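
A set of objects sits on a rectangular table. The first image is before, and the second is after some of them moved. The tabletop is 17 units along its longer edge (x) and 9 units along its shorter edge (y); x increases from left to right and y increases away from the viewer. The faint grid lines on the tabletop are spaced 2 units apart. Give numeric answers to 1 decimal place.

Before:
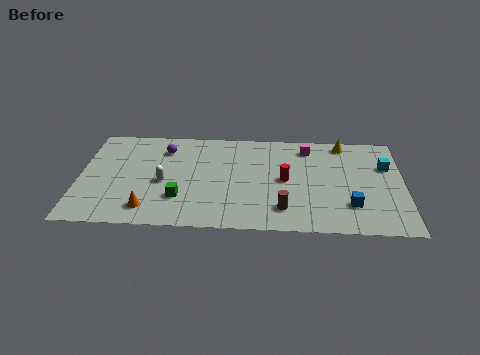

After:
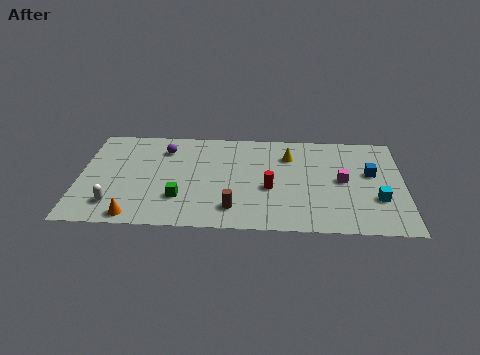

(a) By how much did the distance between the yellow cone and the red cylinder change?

-1.5

Before: roughly 4.7 units apart; after: 3.2. That's 1.5 units closer together.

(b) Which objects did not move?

the green cube and the purple sphere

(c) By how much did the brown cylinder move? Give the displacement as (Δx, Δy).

(-2.6, -0.1)

From the two frames, the brown cylinder sits at roughly (10.7, 1.9) before and (8.1, 1.8) after.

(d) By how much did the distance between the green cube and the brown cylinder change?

-2.5

They were about 5.4 units apart before and 2.9 after — 2.5 units closer together.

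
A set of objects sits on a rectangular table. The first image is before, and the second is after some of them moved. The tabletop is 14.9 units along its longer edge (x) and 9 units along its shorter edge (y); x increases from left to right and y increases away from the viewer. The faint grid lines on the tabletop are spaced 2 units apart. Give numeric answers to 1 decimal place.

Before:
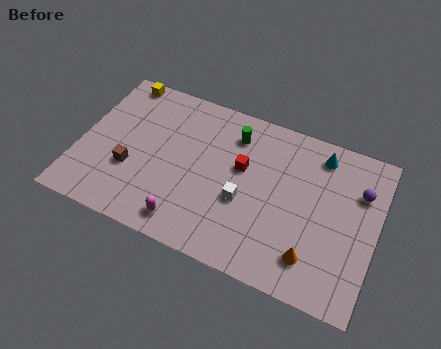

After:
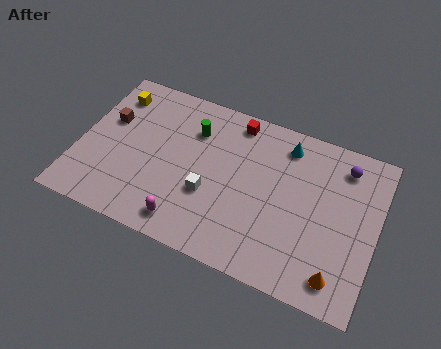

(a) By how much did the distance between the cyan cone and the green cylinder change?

+0.4

Before: roughly 4.3 units apart; after: 4.7. That's 0.4 units further apart.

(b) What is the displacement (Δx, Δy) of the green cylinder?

(-2.0, -0.5)

The green cylinder started near (7.5, 7.1) and ended near (5.5, 6.6).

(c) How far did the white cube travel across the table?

1.7

The white cube was near (8.4, 3.6) before and (6.7, 3.3) after, so it travelled √(1.7² + 0.3²) ≈ 1.7 units.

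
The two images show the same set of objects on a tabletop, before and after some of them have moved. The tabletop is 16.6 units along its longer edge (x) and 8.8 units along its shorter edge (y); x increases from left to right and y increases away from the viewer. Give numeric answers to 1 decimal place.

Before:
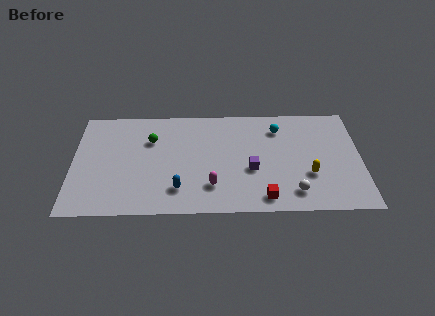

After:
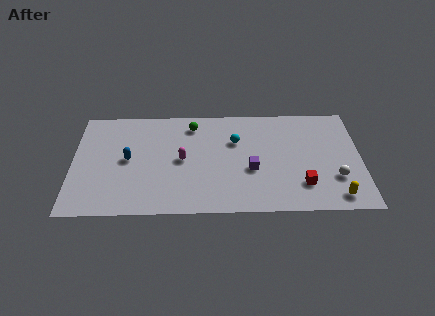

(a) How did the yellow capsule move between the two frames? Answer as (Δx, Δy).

(1.5, -1.8)

From the two frames, the yellow capsule sits at roughly (13.6, 3.0) before and (15.1, 1.2) after.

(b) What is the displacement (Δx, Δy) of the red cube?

(2.2, 1.0)

The red cube was at about (11.0, 1.2) and moved to about (13.2, 2.2).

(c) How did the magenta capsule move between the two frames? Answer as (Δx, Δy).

(-1.7, 2.2)

The magenta capsule started near (8.0, 2.2) and ended near (6.3, 4.4).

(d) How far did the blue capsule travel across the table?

3.8

The blue capsule moved from about (6.1, 2.0) to (3.2, 4.5), a distance of √(2.9² + 2.5²) ≈ 3.8.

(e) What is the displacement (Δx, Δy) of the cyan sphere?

(-2.5, -1.0)

The cyan sphere started near (11.9, 6.9) and ended near (9.4, 5.9).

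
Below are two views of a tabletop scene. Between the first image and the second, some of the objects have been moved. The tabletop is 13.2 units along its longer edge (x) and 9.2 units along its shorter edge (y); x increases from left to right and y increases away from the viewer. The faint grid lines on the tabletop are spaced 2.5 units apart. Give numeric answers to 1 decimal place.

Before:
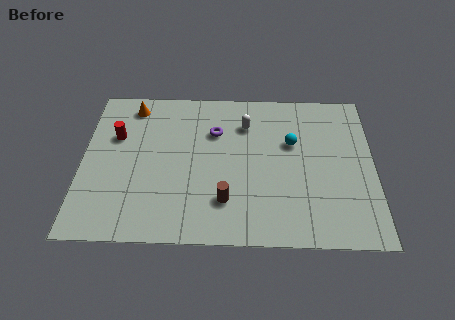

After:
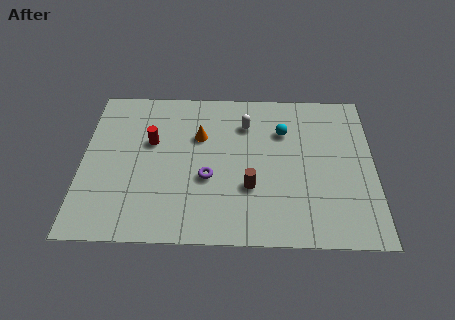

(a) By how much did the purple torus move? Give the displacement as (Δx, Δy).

(-0.3, -2.8)

The purple torus started near (6.0, 6.4) and ended near (5.7, 3.6).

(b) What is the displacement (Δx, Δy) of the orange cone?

(3.1, -1.8)

From the two frames, the orange cone sits at roughly (2.2, 7.9) before and (5.3, 6.1) after.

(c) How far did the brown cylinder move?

1.4

The brown cylinder moved from about (6.5, 2.3) to (7.6, 3.1), a distance of √(1.1² + 0.8²) ≈ 1.4.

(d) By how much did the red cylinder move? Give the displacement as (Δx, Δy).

(1.6, -0.3)

From the two frames, the red cylinder sits at roughly (1.5, 6.0) before and (3.1, 5.7) after.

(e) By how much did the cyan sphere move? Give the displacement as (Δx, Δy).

(-0.4, 0.7)

The cyan sphere started near (9.5, 5.8) and ended near (9.1, 6.5).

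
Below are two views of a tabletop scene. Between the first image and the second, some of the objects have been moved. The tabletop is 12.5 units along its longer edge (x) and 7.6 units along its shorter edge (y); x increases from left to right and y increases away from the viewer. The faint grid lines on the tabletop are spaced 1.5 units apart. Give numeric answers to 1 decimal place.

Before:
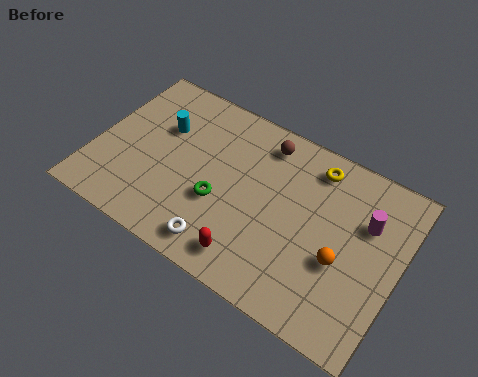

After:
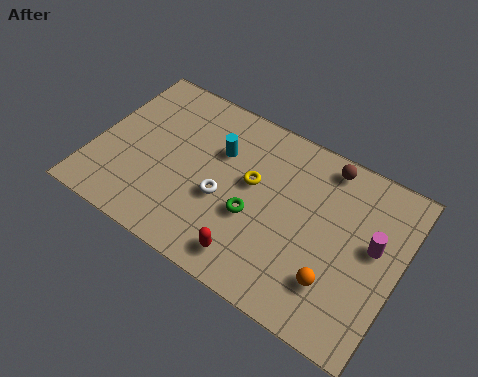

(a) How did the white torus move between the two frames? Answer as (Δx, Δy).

(-0.3, 2.0)

The white torus started near (5.7, 1.1) and ended near (5.4, 3.1).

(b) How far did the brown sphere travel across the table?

2.5

The brown sphere moved from about (6.6, 6.4) to (9.1, 6.7), a distance of √(2.5² + 0.3²) ≈ 2.5.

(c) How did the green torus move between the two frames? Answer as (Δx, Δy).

(1.4, 0.1)

The green torus was at about (5.3, 2.9) and moved to about (6.7, 3.0).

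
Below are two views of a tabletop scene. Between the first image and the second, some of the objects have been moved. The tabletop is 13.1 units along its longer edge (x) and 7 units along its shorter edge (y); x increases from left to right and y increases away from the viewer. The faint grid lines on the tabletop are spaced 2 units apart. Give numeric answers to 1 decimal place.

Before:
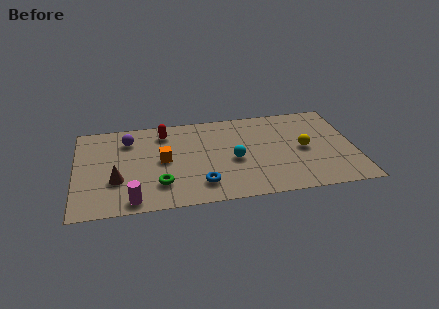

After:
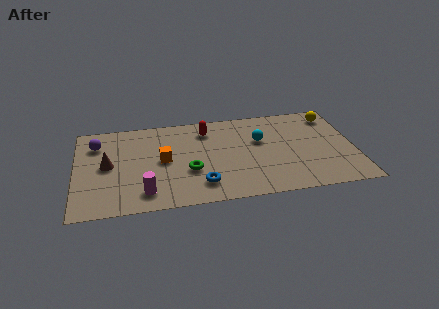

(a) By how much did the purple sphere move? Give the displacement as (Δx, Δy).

(-1.5, -0.1)

From the two frames, the purple sphere sits at roughly (2.5, 5.4) before and (1.0, 5.3) after.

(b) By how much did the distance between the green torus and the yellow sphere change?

+0.6

Before: roughly 7.0 units apart; after: 7.6. That's 0.6 units further apart.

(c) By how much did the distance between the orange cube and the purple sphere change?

+1.1

The distance was about 2.4 in the first image and 3.5 in the second, so they moved 1.1 units further apart.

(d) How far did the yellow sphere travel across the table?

2.8

The yellow sphere was near (10.7, 3.4) before and (12.2, 5.8) after, so it travelled √(1.5² + 2.4²) ≈ 2.8 units.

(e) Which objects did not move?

the blue torus and the orange cube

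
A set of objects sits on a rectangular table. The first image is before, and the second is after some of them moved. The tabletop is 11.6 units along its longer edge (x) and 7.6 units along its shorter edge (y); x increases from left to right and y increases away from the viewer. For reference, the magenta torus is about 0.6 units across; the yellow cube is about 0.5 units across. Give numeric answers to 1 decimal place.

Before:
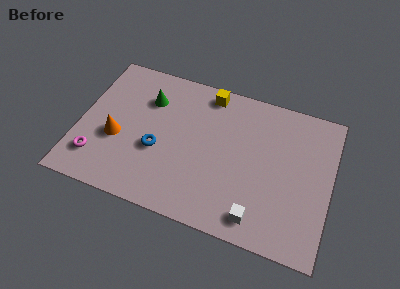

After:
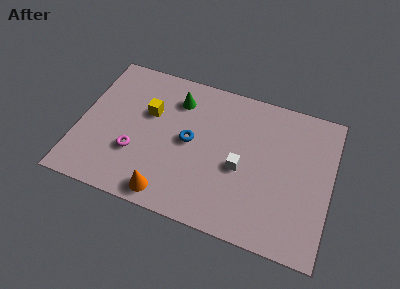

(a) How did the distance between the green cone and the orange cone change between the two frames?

+2.2

The distance was about 2.8 in the first image and 5.0 in the second, so they moved 2.2 units further apart.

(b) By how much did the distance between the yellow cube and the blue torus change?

-2.0

They were about 4.2 units apart before and 2.2 after — 2.0 units closer together.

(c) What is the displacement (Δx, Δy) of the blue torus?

(1.4, 0.9)

The blue torus was at about (3.7, 3.0) and moved to about (5.1, 3.9).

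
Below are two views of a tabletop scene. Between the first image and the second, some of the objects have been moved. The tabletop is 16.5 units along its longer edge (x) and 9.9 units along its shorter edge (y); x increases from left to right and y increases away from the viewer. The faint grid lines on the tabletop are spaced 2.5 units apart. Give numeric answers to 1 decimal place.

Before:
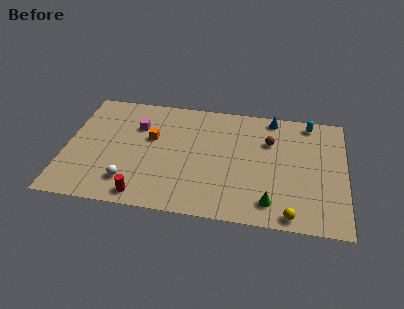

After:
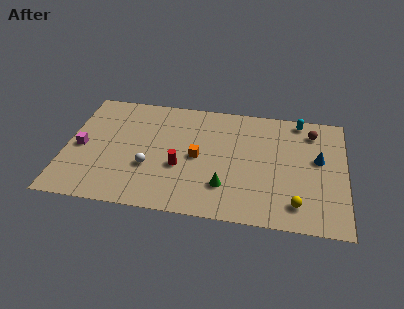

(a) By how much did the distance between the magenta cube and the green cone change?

-0.8

Before: roughly 9.6 units apart; after: 8.8. That's 0.8 units closer together.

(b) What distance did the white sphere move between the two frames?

1.8

The white sphere moved from about (3.9, 2.1) to (5.0, 3.5), a distance of √(1.1² + 1.4²) ≈ 1.8.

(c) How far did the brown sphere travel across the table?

2.8

From (12.0, 6.8) to (14.5, 8.0), the brown sphere covered √(2.5² + 1.2²) ≈ 2.8 units.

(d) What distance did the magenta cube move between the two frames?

3.9

The magenta cube moved from about (4.1, 6.9) to (0.9, 4.6), a distance of √(3.2² + 2.3²) ≈ 3.9.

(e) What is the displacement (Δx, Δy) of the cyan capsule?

(-0.6, 0.1)

The cyan capsule was at about (14.3, 8.8) and moved to about (13.7, 8.9).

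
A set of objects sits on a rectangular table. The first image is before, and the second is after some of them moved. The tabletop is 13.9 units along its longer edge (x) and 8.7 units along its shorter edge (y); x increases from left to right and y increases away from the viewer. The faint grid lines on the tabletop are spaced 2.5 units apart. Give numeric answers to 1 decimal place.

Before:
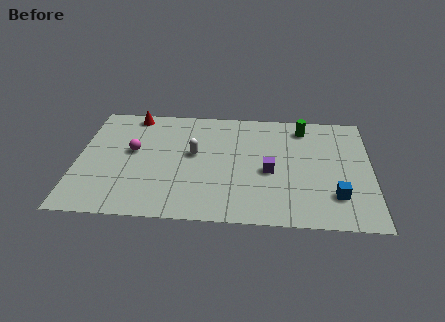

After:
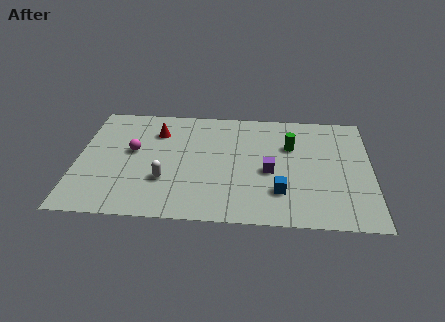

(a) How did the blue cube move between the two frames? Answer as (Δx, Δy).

(-2.6, 0.1)

The blue cube started near (12.2, 2.2) and ended near (9.6, 2.3).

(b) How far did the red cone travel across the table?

1.8

From (2.5, 7.8) to (3.7, 6.5), the red cone covered √(1.2² + 1.3²) ≈ 1.8 units.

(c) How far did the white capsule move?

2.5

From (5.5, 4.9) to (4.2, 2.8), the white capsule covered √(1.3² + 2.1²) ≈ 2.5 units.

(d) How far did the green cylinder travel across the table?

1.6

The green cylinder was near (10.7, 7.3) before and (10.1, 5.8) after, so it travelled √(0.6² + 1.5²) ≈ 1.6 units.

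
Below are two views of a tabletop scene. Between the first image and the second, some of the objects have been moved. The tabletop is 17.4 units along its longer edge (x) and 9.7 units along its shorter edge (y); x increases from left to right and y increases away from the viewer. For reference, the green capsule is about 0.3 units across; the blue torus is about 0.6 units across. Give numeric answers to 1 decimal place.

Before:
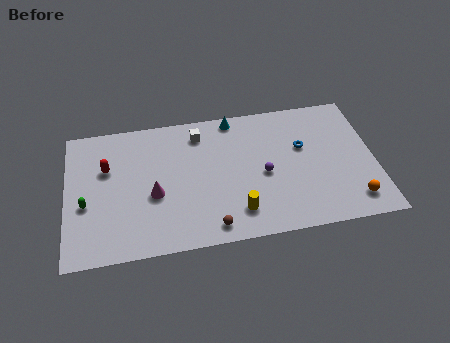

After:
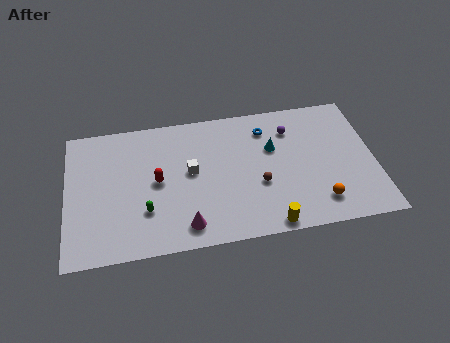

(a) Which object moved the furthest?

the brown sphere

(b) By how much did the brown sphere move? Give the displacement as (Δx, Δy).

(2.8, 2.5)

The brown sphere started near (8.0, 1.2) and ended near (10.8, 3.7).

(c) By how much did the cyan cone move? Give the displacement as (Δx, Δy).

(2.1, -2.6)

The cyan cone was at about (9.6, 8.8) and moved to about (11.7, 6.2).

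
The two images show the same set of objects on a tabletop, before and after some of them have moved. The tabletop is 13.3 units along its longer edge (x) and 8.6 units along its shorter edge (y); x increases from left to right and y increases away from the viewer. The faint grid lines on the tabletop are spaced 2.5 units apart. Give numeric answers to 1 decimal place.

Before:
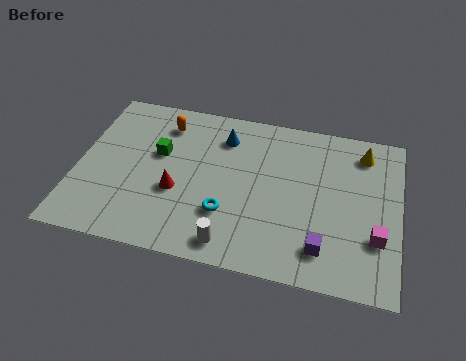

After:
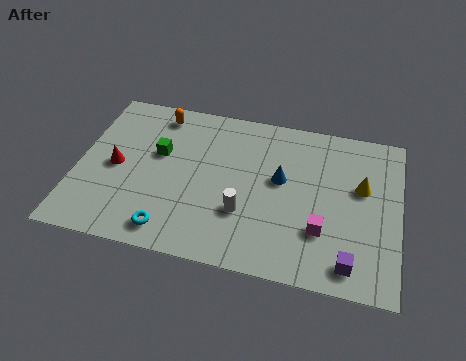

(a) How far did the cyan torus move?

2.6

The cyan torus was near (6.3, 2.6) before and (4.1, 1.2) after, so it travelled √(2.2² + 1.4²) ≈ 2.6 units.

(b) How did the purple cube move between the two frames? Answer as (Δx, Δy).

(1.1, -0.5)

The purple cube started near (10.3, 1.7) and ended near (11.4, 1.2).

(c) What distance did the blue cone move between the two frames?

3.1

The blue cone moved from about (5.9, 6.7) to (8.4, 4.9), a distance of √(2.5² + 1.8²) ≈ 3.1.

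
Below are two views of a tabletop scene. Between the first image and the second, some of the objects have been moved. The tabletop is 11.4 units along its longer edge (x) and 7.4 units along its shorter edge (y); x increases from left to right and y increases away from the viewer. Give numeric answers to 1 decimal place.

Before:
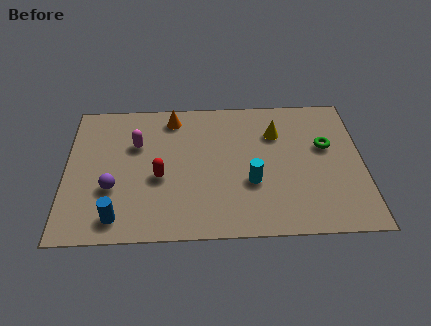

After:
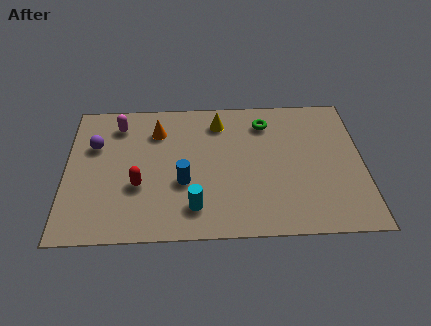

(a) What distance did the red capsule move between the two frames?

0.9

From (3.6, 3.1) to (2.8, 2.7), the red capsule covered √(0.8² + 0.4²) ≈ 0.9 units.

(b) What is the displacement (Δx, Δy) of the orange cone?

(-0.6, -0.7)

The orange cone started near (4.1, 6.3) and ended near (3.5, 5.6).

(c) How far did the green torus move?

2.7

The green torus was near (10.0, 4.5) before and (7.7, 5.9) after, so it travelled √(2.3² + 1.4²) ≈ 2.7 units.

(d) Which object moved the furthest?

the blue cylinder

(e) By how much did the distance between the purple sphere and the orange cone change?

-1.9

The distance was about 4.4 in the first image and 2.5 in the second, so they moved 1.9 units closer together.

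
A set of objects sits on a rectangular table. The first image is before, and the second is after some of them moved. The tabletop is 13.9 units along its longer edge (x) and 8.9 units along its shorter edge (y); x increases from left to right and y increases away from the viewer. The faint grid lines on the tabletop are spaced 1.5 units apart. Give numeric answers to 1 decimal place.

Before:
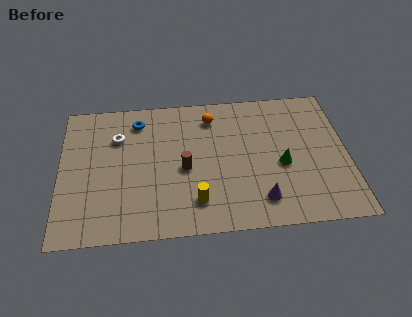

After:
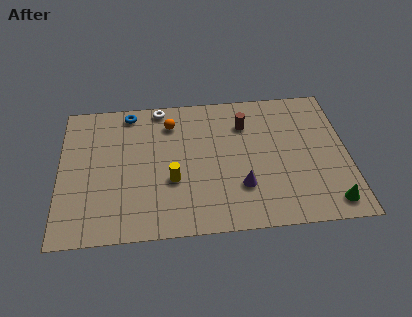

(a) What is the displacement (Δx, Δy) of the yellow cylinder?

(-1.1, 1.4)

The yellow cylinder started near (6.5, 1.9) and ended near (5.4, 3.3).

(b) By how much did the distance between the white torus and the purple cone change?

-1.5

They were about 8.2 units apart before and 6.7 after — 1.5 units closer together.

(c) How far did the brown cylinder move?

4.0

The brown cylinder moved from about (6.0, 4.0) to (9.0, 6.6), a distance of √(3.0² + 2.6²) ≈ 4.0.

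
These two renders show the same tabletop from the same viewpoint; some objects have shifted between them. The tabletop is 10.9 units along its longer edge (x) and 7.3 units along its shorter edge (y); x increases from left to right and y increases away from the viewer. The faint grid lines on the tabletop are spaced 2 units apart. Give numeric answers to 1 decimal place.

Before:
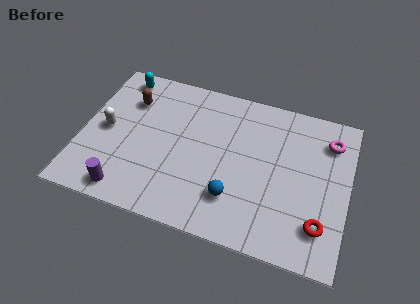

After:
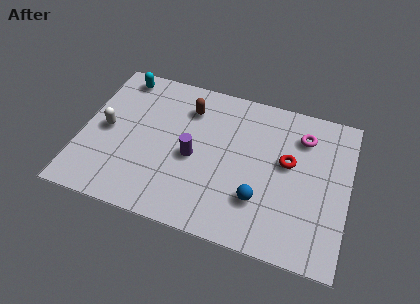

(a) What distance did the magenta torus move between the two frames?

1.1

The magenta torus moved from about (10.0, 5.7) to (8.9, 5.6), a distance of √(1.1² + 0.1²) ≈ 1.1.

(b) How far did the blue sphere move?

1.0

From (6.4, 1.9) to (7.4, 2.1), the blue sphere covered √(1.0² + 0.2²) ≈ 1.0 units.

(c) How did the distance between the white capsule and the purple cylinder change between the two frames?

+0.7

They were about 2.9 units apart before and 3.6 after — 0.7 units further apart.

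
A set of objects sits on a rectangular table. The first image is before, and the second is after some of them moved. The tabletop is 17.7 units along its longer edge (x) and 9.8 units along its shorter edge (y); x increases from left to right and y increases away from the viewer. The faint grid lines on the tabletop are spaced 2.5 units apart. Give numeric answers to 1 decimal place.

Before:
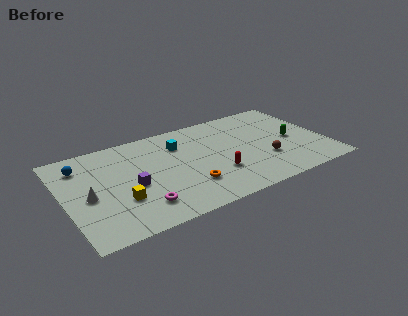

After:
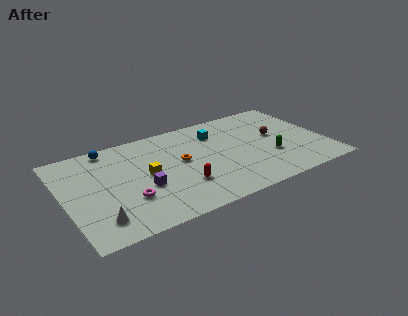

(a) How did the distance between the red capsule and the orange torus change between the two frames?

+0.5

Before: roughly 2.0 units apart; after: 2.5. That's 0.5 units further apart.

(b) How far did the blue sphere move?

2.3

The blue sphere moved from about (1.4, 7.7) to (3.4, 8.8), a distance of √(2.0² + 1.1²) ≈ 2.3.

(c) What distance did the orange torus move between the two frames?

2.7

From (8.0, 2.7) to (7.9, 5.4), the orange torus covered √(0.1² + 2.7²) ≈ 2.7 units.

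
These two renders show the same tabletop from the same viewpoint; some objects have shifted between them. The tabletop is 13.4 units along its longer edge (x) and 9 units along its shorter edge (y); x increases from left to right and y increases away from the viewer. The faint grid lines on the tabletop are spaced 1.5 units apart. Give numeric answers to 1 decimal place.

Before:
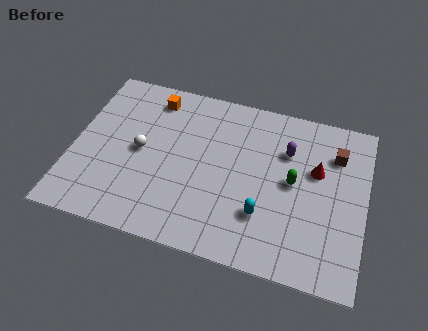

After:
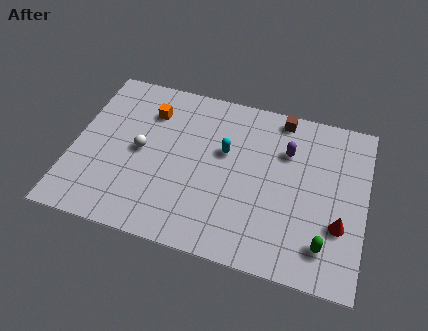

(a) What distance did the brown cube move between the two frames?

3.0

The brown cube moved from about (11.9, 6.7) to (9.3, 8.1), a distance of √(2.6² + 1.4²) ≈ 3.0.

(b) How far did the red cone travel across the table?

2.9

From (11.1, 5.6) to (12.3, 3.0), the red cone covered √(1.2² + 2.6²) ≈ 2.9 units.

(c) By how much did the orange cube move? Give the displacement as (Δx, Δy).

(-0.1, -0.8)

The orange cube was at about (3.4, 7.6) and moved to about (3.3, 6.8).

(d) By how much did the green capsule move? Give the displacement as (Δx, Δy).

(1.6, -2.9)

The green capsule was at about (10.1, 4.7) and moved to about (11.7, 1.8).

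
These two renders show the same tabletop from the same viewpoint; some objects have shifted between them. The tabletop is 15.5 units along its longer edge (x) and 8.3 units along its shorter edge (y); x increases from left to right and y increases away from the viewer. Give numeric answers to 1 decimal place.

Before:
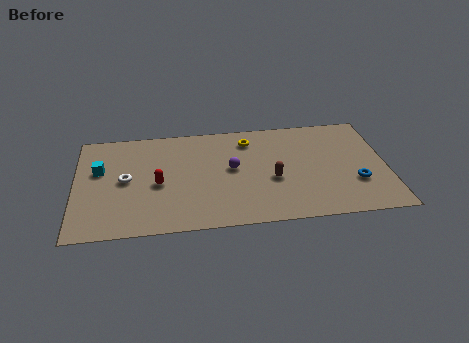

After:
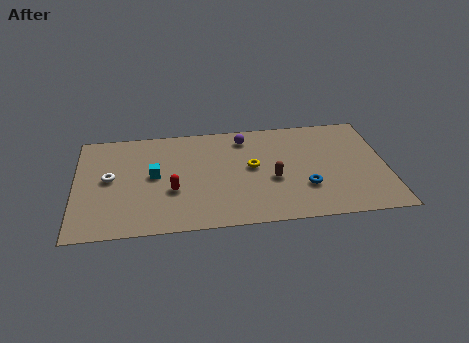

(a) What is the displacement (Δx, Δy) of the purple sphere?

(0.7, 2.4)

The purple sphere started near (7.8, 4.5) and ended near (8.5, 6.9).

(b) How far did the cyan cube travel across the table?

2.8

The cyan cube was near (1.2, 5.1) before and (3.9, 4.4) after, so it travelled √(2.7² + 0.7²) ≈ 2.8 units.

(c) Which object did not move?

the brown capsule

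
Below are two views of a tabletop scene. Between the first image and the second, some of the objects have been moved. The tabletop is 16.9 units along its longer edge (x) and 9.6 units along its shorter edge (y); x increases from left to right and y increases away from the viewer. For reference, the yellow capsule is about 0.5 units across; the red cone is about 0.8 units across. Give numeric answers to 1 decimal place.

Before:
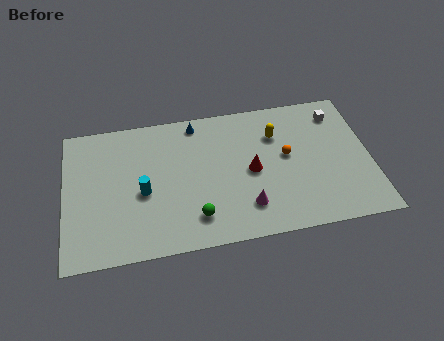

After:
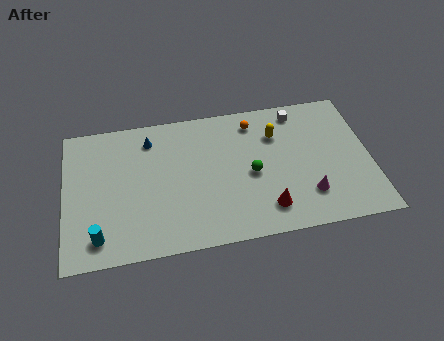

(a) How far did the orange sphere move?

3.2

From (12.3, 5.3) to (10.6, 8.0), the orange sphere covered √(1.7² + 2.7²) ≈ 3.2 units.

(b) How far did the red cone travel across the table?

2.8

The red cone was near (10.3, 4.6) before and (11.0, 1.9) after, so it travelled √(0.7² + 2.7²) ≈ 2.8 units.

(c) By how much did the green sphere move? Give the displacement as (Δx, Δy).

(3.2, 2.4)

The green sphere was at about (7.1, 2.0) and moved to about (10.3, 4.4).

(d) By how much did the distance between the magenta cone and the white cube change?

-1.9

Before: roughly 7.8 units apart; after: 5.9. That's 1.9 units closer together.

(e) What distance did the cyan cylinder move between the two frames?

3.6

The cyan cylinder moved from about (4.3, 4.2) to (1.8, 1.6), a distance of √(2.5² + 2.6²) ≈ 3.6.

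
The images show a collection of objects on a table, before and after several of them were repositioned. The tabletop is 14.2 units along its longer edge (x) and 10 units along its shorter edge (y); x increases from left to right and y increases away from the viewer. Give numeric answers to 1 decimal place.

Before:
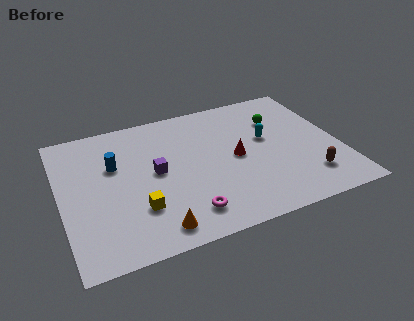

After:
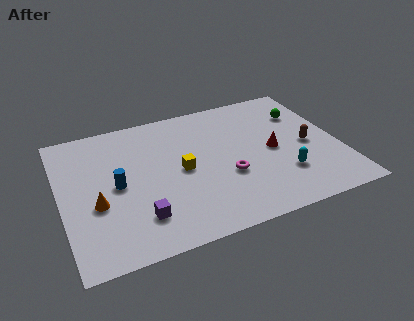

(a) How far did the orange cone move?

3.7

The orange cone moved from about (4.4, 1.3) to (1.7, 3.9), a distance of √(2.7² + 2.6²) ≈ 3.7.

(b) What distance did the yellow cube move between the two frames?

3.1

The yellow cube moved from about (3.7, 2.9) to (6.1, 4.9), a distance of √(2.4² + 2.0²) ≈ 3.1.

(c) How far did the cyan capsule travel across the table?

3.0

The cyan capsule moved from about (10.6, 5.8) to (11.1, 2.8), a distance of √(0.5² + 3.0²) ≈ 3.0.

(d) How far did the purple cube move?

3.1

From (4.8, 5.2) to (3.7, 2.3), the purple cube covered √(1.1² + 2.9²) ≈ 3.1 units.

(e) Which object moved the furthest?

the orange cone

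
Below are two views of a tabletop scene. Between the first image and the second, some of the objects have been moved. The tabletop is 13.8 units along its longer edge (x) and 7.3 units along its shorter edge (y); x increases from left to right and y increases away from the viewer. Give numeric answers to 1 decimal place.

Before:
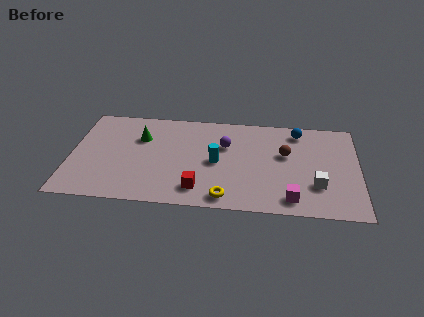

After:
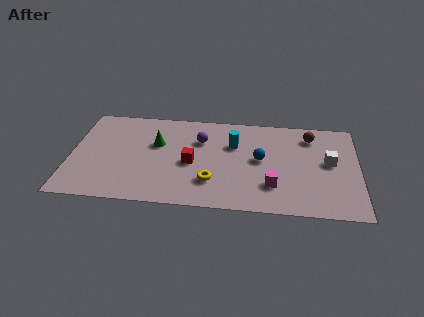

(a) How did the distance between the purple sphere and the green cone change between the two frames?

-1.9

The distance was about 4.1 in the first image and 2.2 in the second, so they moved 1.9 units closer together.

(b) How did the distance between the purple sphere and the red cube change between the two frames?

-1.8

They were about 3.6 units apart before and 1.8 after — 1.8 units closer together.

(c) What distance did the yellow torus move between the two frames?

1.3

From (7.5, 0.9) to (6.8, 2.0), the yellow torus covered √(0.7² + 1.1²) ≈ 1.3 units.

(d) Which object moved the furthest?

the blue sphere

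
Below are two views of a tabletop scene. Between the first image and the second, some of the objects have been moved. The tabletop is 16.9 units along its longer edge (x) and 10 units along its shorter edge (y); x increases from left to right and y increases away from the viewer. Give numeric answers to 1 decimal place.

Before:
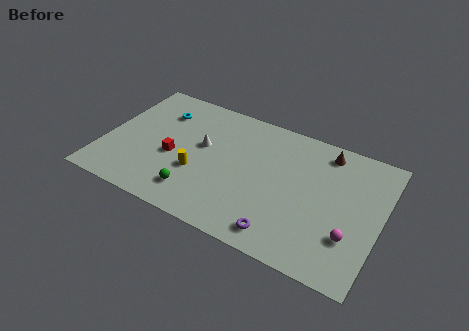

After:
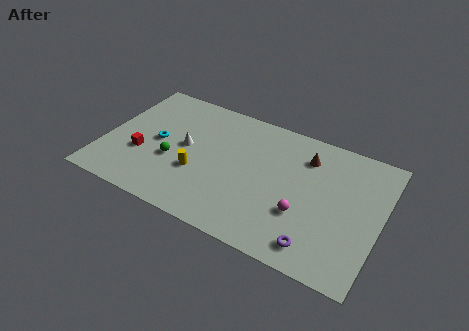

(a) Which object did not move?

the yellow cylinder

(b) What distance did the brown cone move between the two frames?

1.4

The brown cone moved from about (13.2, 8.6) to (12.1, 7.7), a distance of √(1.1² + 0.9²) ≈ 1.4.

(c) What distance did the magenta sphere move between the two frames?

2.9

The magenta sphere was near (15.3, 3.0) before and (12.4, 3.4) after, so it travelled √(2.9² + 0.4²) ≈ 2.9 units.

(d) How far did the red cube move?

2.0

The red cube moved from about (4.3, 4.2) to (2.4, 3.6), a distance of √(1.9² + 0.6²) ≈ 2.0.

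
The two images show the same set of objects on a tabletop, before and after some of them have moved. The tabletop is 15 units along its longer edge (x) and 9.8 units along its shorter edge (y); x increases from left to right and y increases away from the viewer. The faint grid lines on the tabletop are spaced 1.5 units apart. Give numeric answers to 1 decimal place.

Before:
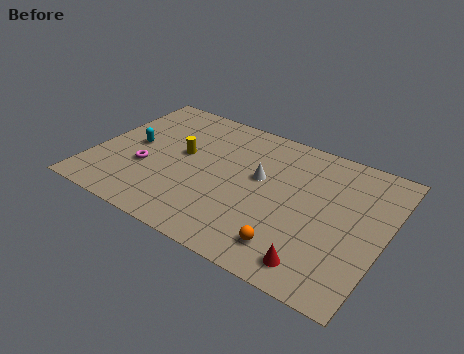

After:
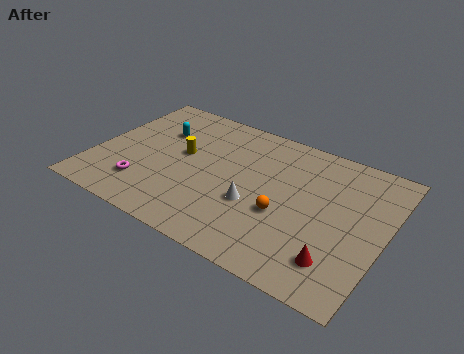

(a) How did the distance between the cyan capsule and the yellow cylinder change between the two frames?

-0.6

Before: roughly 2.5 units apart; after: 1.9. That's 0.6 units closer together.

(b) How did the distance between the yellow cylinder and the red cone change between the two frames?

+0.5

They were about 8.7 units apart before and 9.2 after — 0.5 units further apart.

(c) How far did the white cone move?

2.0

The white cone moved from about (8.5, 5.7) to (8.5, 3.7), a distance of √(0.0² + 2.0²) ≈ 2.0.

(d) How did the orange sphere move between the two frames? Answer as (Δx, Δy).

(-0.7, 2.0)

From the two frames, the orange sphere sits at roughly (10.7, 1.8) before and (10.0, 3.8) after.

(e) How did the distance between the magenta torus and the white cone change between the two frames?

-0.3

They were about 6.1 units apart before and 5.8 after — 0.3 units closer together.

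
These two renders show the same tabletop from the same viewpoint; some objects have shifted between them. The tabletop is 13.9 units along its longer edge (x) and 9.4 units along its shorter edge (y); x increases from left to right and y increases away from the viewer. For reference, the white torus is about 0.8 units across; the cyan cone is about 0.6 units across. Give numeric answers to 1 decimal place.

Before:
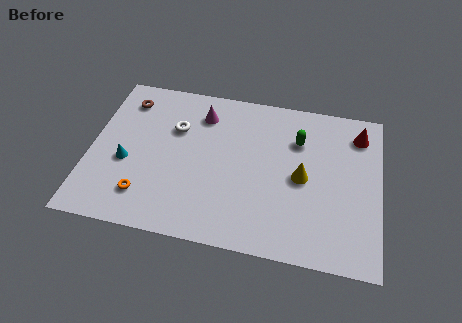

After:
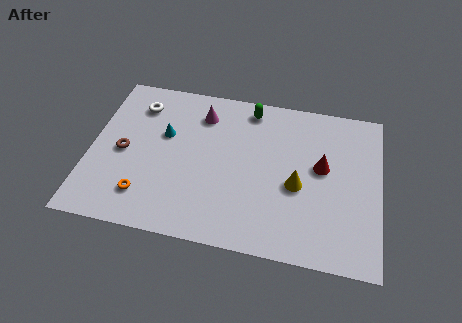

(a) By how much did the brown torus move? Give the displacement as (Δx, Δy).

(0.1, -3.2)

From the two frames, the brown torus sits at roughly (1.5, 7.6) before and (1.6, 4.4) after.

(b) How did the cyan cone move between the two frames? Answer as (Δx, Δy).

(1.7, 2.0)

From the two frames, the cyan cone sits at roughly (1.8, 3.8) before and (3.5, 5.8) after.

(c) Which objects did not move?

the orange torus and the magenta cone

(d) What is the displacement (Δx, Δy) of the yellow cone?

(-0.2, -0.5)

The yellow cone was at about (10.2, 4.5) and moved to about (10.0, 4.0).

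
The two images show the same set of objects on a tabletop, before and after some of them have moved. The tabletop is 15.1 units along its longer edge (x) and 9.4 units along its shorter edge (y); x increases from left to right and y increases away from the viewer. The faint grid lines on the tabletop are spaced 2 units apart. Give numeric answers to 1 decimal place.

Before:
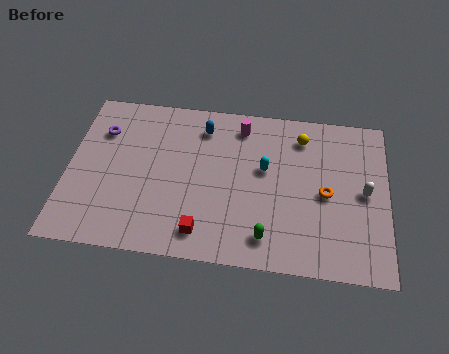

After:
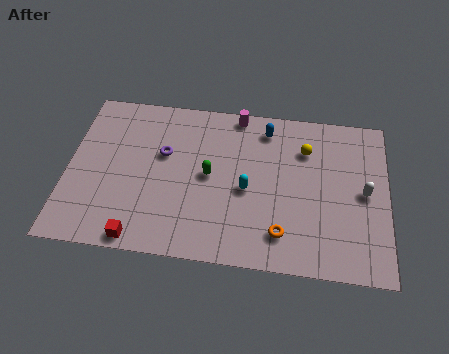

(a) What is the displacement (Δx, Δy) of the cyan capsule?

(-0.8, -1.3)

The cyan capsule was at about (9.3, 5.5) and moved to about (8.5, 4.2).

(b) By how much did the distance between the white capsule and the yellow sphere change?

-0.6

They were about 4.2 units apart before and 3.6 after — 0.6 units closer together.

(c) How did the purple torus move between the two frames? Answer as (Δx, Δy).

(3.0, -1.0)

From the two frames, the purple torus sits at roughly (1.5, 6.8) before and (4.5, 5.8) after.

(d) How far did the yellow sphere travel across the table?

0.7

The yellow sphere was near (11.0, 7.6) before and (11.2, 6.9) after, so it travelled √(0.2² + 0.7²) ≈ 0.7 units.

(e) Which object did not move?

the white capsule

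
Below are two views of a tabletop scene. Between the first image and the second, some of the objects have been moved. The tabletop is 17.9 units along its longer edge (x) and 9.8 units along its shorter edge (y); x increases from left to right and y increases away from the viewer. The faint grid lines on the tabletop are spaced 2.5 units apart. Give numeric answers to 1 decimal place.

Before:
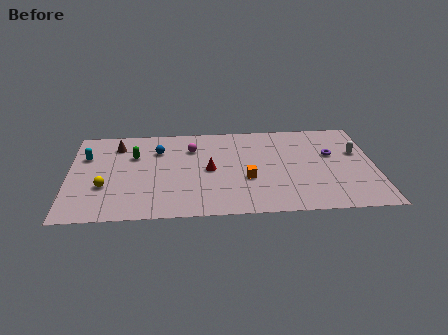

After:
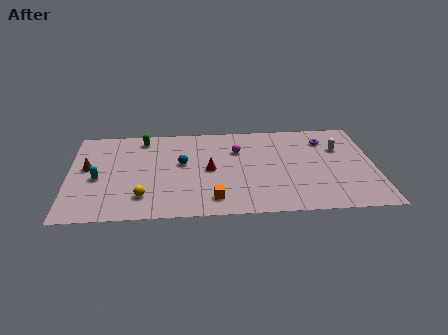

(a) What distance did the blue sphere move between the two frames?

2.1

The blue sphere was near (5.2, 7.1) before and (6.6, 5.6) after, so it travelled √(1.4² + 1.5²) ≈ 2.1 units.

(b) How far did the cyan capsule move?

2.5

The cyan capsule was near (1.0, 6.7) before and (1.7, 4.3) after, so it travelled √(0.7² + 2.4²) ≈ 2.5 units.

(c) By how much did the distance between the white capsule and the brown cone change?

+0.6

The distance was about 14.2 in the first image and 14.8 in the second, so they moved 0.6 units further apart.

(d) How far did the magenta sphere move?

2.7

The magenta sphere moved from about (7.2, 7.2) to (9.9, 6.8), a distance of √(2.7² + 0.4²) ≈ 2.7.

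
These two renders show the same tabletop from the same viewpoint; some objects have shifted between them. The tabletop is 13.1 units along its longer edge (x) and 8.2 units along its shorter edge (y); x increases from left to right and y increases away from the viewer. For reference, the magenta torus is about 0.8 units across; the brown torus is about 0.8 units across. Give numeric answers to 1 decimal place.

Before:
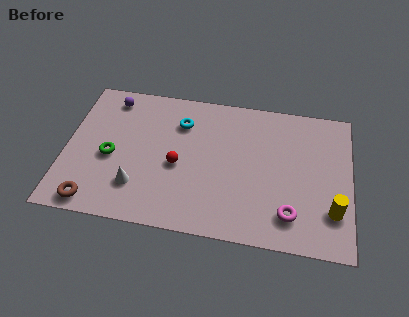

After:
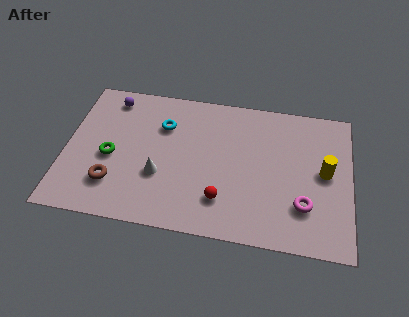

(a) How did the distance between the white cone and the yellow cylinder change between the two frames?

-1.3

The distance was about 8.9 in the first image and 7.6 in the second, so they moved 1.3 units closer together.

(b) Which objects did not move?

the purple sphere and the green torus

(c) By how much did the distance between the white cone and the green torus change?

+0.4

They were about 2.0 units apart before and 2.4 after — 0.4 units further apart.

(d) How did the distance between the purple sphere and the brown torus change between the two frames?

-1.2

The distance was about 6.1 in the first image and 4.9 in the second, so they moved 1.2 units closer together.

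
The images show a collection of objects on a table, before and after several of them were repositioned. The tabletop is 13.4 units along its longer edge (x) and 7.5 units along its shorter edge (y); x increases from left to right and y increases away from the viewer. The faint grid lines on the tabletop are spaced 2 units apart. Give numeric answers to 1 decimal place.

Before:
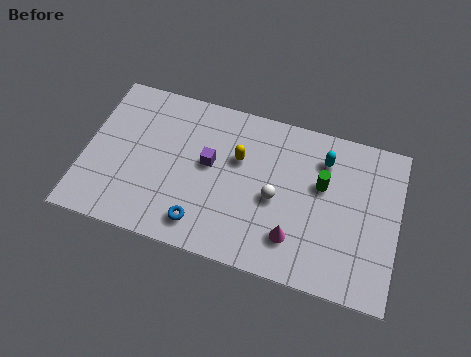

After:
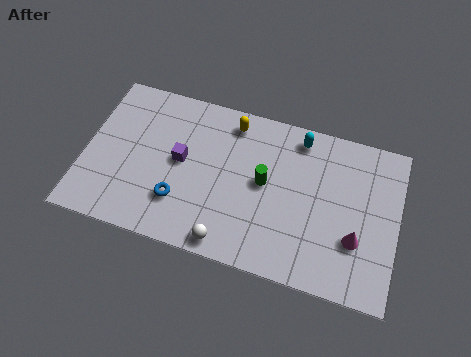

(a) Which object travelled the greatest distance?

the white sphere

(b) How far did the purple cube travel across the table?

1.2

The purple cube was near (5.3, 4.2) before and (4.1, 4.0) after, so it travelled √(1.2² + 0.2²) ≈ 1.2 units.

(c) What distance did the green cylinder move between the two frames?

2.5

The green cylinder was near (10.1, 4.6) before and (7.7, 4.0) after, so it travelled √(2.4² + 0.6²) ≈ 2.5 units.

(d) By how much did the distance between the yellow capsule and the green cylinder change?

-0.7

They were about 3.6 units apart before and 2.9 after — 0.7 units closer together.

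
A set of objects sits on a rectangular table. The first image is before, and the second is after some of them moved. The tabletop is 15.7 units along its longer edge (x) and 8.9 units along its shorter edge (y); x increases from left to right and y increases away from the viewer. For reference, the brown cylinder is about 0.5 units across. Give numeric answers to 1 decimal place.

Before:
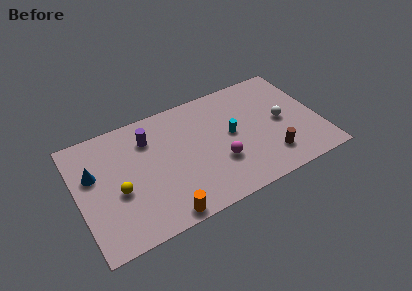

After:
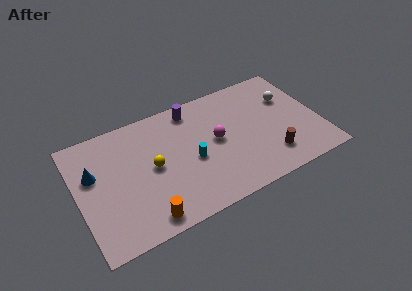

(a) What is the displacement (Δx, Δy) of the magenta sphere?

(0.0, 1.7)

From the two frames, the magenta sphere sits at roughly (9.0, 3.0) before and (9.0, 4.7) after.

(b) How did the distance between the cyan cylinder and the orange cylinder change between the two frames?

-1.9

They were about 6.3 units apart before and 4.4 after — 1.9 units closer together.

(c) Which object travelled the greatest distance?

the purple cylinder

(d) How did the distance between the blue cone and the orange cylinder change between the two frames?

-0.9

The distance was about 6.2 in the first image and 5.3 in the second, so they moved 0.9 units closer together.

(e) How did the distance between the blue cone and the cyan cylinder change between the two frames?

-2.5

They were about 8.9 units apart before and 6.4 after — 2.5 units closer together.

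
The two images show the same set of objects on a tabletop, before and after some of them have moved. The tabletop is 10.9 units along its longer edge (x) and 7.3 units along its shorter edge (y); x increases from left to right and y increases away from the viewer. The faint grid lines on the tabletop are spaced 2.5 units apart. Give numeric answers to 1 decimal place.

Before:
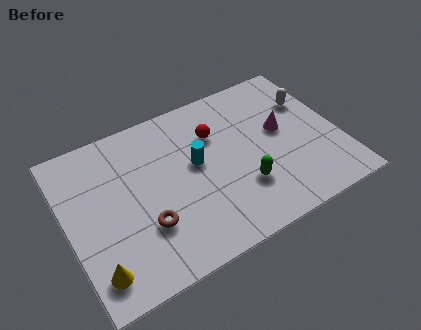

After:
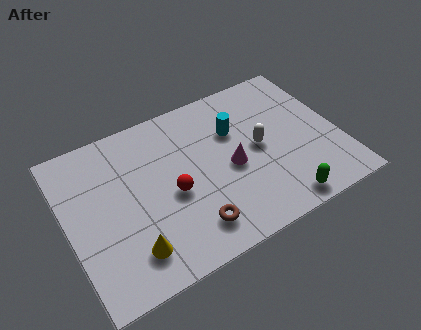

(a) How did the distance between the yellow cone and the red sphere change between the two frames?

-4.0

The distance was about 6.5 in the first image and 2.5 in the second, so they moved 4.0 units closer together.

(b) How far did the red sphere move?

2.8

From (6.1, 5.1) to (4.1, 3.2), the red sphere covered √(2.0² + 1.9²) ≈ 2.8 units.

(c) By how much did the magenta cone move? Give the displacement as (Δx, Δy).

(-2.2, -0.8)

The magenta cone was at about (8.7, 4.1) and moved to about (6.5, 3.3).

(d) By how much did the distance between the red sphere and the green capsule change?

+1.7

Before: roughly 3.0 units apart; after: 4.7. That's 1.7 units further apart.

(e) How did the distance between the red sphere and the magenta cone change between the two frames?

-0.4

They were about 2.8 units apart before and 2.4 after — 0.4 units closer together.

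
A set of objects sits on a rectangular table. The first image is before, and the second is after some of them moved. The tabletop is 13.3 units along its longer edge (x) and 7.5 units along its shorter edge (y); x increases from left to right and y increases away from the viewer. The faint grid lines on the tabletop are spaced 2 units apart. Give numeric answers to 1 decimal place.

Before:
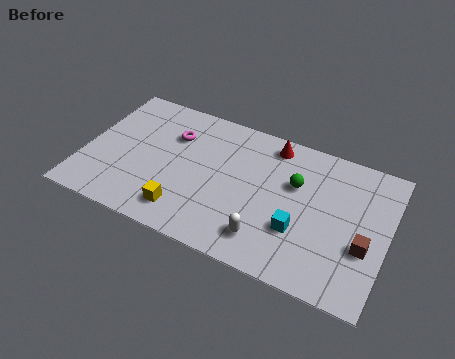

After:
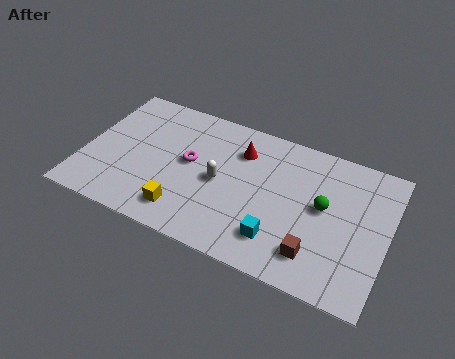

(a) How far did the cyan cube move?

1.1

The cyan cube moved from about (9.6, 2.5) to (8.8, 1.7), a distance of √(0.8² + 0.8²) ≈ 1.1.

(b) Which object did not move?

the yellow cube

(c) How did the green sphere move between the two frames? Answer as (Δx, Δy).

(1.3, -0.7)

The green sphere was at about (9.2, 4.8) and moved to about (10.5, 4.1).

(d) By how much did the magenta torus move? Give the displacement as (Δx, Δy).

(0.9, -1.2)

The magenta torus started near (3.7, 5.3) and ended near (4.6, 4.1).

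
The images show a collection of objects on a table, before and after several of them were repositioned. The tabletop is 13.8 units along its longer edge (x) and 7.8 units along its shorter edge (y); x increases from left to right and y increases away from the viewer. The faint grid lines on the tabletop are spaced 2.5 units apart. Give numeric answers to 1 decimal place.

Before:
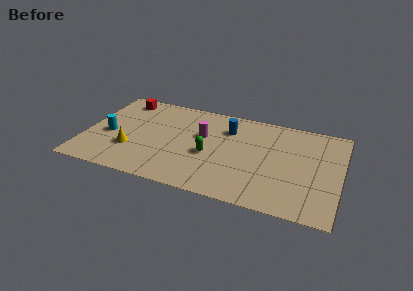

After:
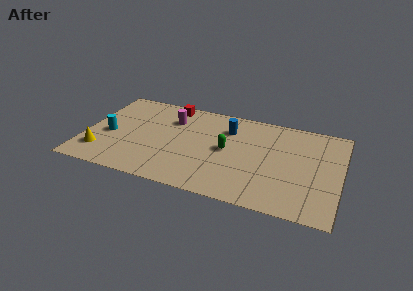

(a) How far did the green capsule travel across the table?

1.1

From (6.8, 3.3) to (7.7, 4.0), the green capsule covered √(0.9² + 0.7²) ≈ 1.1 units.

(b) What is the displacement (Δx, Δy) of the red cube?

(2.6, 0.2)

The red cube was at about (1.7, 6.7) and moved to about (4.3, 6.9).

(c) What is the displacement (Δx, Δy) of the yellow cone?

(-1.6, -0.7)

The yellow cone was at about (2.6, 2.5) and moved to about (1.0, 1.8).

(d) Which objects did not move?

the blue cylinder and the cyan cylinder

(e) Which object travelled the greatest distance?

the red cube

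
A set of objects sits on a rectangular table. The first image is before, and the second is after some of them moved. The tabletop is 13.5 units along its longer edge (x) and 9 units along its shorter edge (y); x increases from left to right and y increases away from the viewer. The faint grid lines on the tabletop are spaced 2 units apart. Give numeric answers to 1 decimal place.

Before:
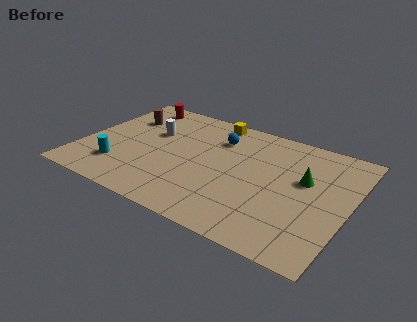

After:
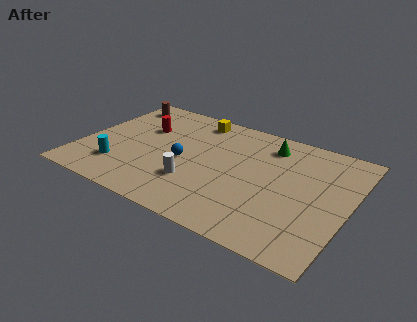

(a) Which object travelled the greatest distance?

the white cylinder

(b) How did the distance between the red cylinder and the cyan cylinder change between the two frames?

-1.9

They were about 5.6 units apart before and 3.7 after — 1.9 units closer together.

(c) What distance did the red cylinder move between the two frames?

2.1

The red cylinder was near (2.0, 7.8) before and (2.8, 5.9) after, so it travelled √(0.8² + 1.9²) ≈ 2.1 units.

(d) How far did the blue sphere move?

3.0

The blue sphere moved from about (6.6, 6.7) to (5.2, 4.1), a distance of √(1.4² + 2.6²) ≈ 3.0.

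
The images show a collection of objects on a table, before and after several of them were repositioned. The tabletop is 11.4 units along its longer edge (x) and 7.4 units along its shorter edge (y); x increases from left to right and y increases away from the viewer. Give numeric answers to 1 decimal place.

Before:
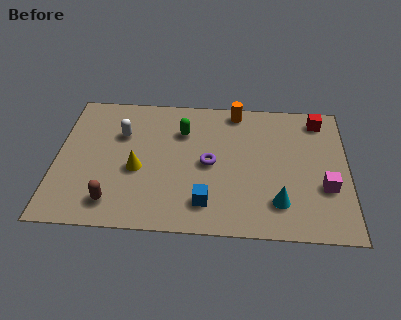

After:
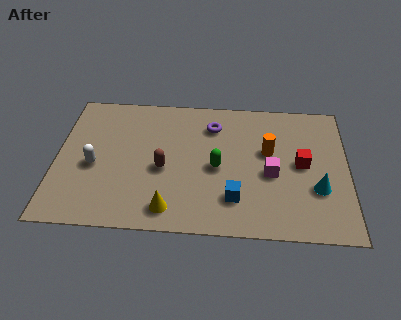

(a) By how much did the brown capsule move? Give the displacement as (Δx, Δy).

(1.9, 1.9)

The brown capsule started near (2.3, 1.3) and ended near (4.2, 3.2).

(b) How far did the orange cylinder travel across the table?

2.6

The orange cylinder moved from about (7.0, 6.6) to (8.3, 4.4), a distance of √(1.3² + 2.2²) ≈ 2.6.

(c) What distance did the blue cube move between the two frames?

1.1

The blue cube was near (5.9, 1.5) before and (7.0, 1.8) after, so it travelled √(1.1² + 0.3²) ≈ 1.1 units.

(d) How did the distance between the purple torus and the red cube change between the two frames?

-1.1

They were about 5.1 units apart before and 4.0 after — 1.1 units closer together.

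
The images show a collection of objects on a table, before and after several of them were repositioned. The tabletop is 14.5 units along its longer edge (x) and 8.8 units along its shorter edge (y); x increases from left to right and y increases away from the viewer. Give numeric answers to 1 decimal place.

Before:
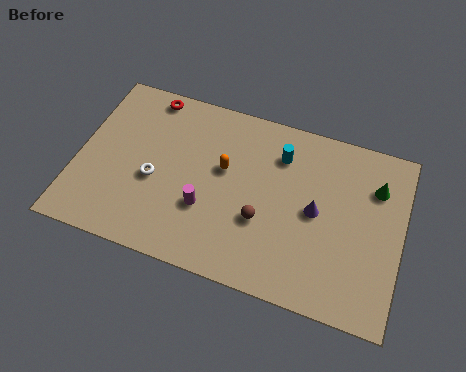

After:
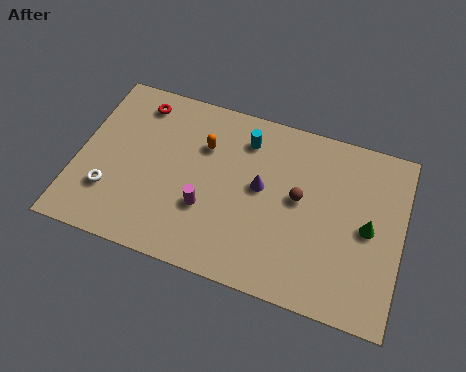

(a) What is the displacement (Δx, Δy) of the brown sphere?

(1.5, 1.6)

The brown sphere was at about (8.4, 3.2) and moved to about (9.9, 4.8).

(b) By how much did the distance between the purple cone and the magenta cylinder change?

-2.1

Before: roughly 5.0 units apart; after: 2.9. That's 2.1 units closer together.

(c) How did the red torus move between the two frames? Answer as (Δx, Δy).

(-0.4, -0.5)

The red torus was at about (2.8, 7.9) and moved to about (2.4, 7.4).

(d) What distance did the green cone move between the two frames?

2.1

From (13.2, 6.4) to (13.0, 4.3), the green cone covered √(0.2² + 2.1²) ≈ 2.1 units.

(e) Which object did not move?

the magenta cylinder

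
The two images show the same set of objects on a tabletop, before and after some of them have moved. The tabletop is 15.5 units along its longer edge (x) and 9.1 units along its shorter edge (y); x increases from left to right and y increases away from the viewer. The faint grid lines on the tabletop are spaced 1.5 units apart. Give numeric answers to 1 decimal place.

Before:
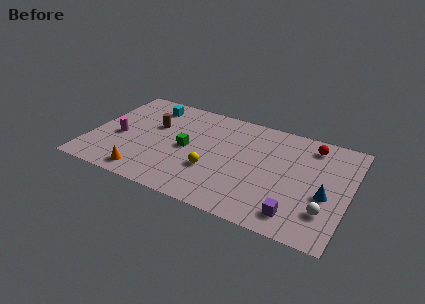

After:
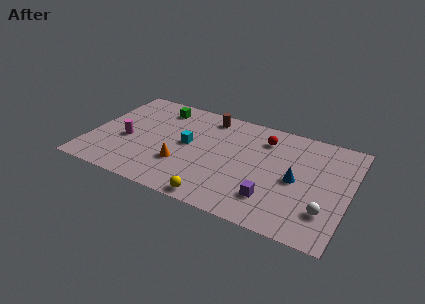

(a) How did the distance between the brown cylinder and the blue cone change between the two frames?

-4.1

The distance was about 10.8 in the first image and 6.7 in the second, so they moved 4.1 units closer together.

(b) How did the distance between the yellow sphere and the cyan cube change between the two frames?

-1.6

The distance was about 6.2 in the first image and 4.6 in the second, so they moved 1.6 units closer together.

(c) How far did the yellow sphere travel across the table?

2.4

The yellow sphere moved from about (7.5, 3.1) to (8.1, 0.8), a distance of √(0.6² + 2.3²) ≈ 2.4.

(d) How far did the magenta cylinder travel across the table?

0.5

The magenta cylinder moved from about (1.7, 3.9) to (2.2, 3.8), a distance of √(0.5² + 0.1²) ≈ 0.5.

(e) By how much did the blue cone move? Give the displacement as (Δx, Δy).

(-1.8, 0.6)

The blue cone was at about (14.2, 3.7) and moved to about (12.4, 4.3).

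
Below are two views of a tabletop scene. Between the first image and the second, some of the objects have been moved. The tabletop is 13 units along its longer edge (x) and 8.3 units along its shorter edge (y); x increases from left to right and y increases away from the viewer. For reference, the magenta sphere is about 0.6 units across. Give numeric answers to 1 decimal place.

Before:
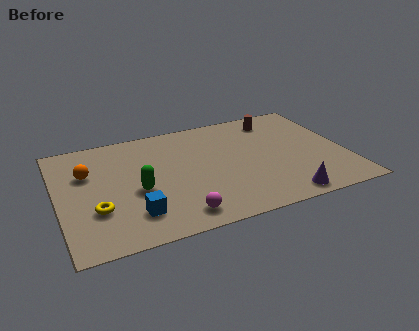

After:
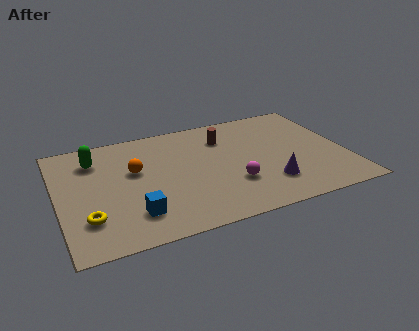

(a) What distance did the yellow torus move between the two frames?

0.6

From (1.6, 2.7) to (1.2, 2.2), the yellow torus covered √(0.4² + 0.5²) ≈ 0.6 units.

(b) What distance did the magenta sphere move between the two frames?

3.0

The magenta sphere moved from about (5.1, 1.2) to (7.7, 2.6), a distance of √(2.6² + 1.4²) ≈ 3.0.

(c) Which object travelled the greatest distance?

the green capsule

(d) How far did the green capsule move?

3.4

The green capsule was near (3.5, 3.5) before and (1.8, 6.4) after, so it travelled √(1.7² + 2.9²) ≈ 3.4 units.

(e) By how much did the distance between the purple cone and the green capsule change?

+1.8

They were about 6.8 units apart before and 8.6 after — 1.8 units further apart.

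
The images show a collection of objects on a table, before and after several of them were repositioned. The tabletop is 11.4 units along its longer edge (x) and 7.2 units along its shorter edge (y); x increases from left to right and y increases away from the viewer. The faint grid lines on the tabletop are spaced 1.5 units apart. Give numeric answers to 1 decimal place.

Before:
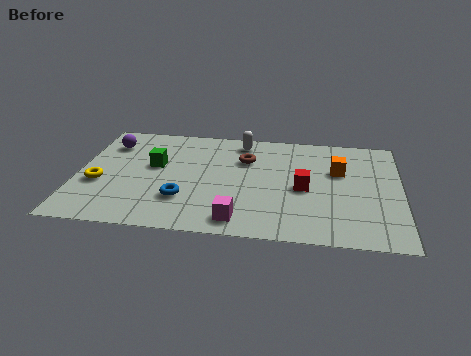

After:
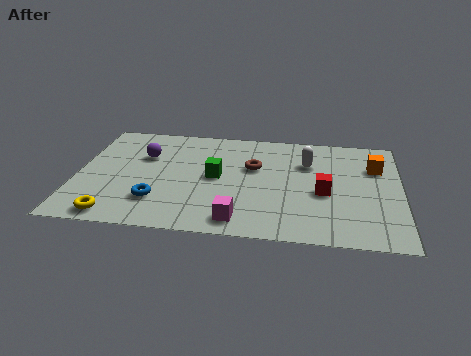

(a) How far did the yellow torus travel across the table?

2.1

The yellow torus was near (0.8, 2.8) before and (1.5, 0.8) after, so it travelled √(0.7² + 2.0²) ≈ 2.1 units.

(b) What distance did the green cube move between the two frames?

2.3

From (2.7, 4.2) to (4.9, 3.7), the green cube covered √(2.2² + 0.5²) ≈ 2.3 units.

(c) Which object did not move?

the magenta cube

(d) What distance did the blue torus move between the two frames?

0.9

The blue torus was near (3.8, 2.1) before and (2.9, 1.9) after, so it travelled √(0.9² + 0.2²) ≈ 0.9 units.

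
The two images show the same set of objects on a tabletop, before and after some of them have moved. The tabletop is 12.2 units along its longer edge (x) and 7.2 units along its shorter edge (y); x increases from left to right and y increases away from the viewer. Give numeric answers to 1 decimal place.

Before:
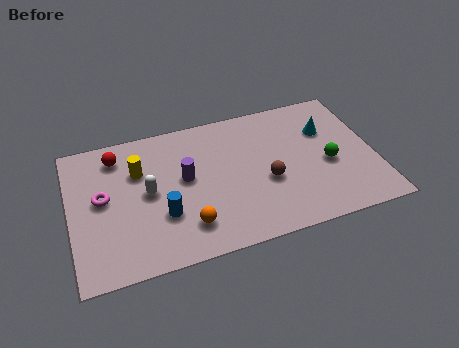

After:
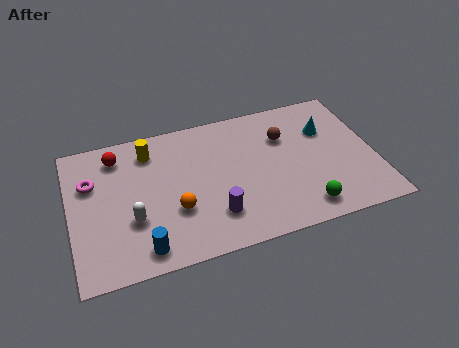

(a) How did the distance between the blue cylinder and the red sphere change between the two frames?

+1.1

Before: roughly 3.8 units apart; after: 4.9. That's 1.1 units further apart.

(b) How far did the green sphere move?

2.3

The green sphere moved from about (10.3, 3.1) to (9.1, 1.1), a distance of √(1.2² + 2.0²) ≈ 2.3.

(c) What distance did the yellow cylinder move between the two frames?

1.0

The yellow cylinder was near (2.8, 4.9) before and (3.3, 5.8) after, so it travelled √(0.5² + 0.9²) ≈ 1.0 units.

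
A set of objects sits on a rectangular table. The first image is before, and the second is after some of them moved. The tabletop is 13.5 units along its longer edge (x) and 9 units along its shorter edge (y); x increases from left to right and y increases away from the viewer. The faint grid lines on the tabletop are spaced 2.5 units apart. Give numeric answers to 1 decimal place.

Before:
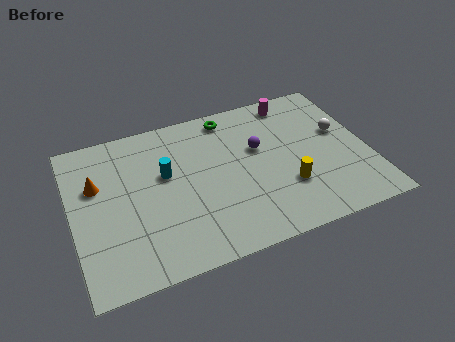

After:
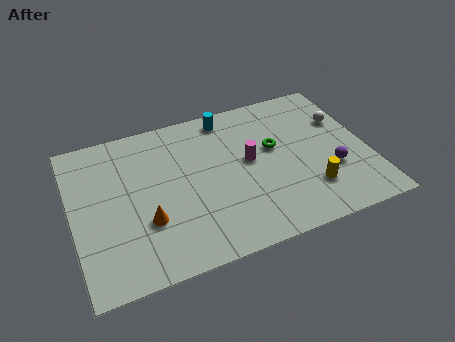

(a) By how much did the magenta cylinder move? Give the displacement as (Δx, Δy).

(-2.4, -3.0)

From the two frames, the magenta cylinder sits at roughly (10.5, 7.9) before and (8.1, 4.9) after.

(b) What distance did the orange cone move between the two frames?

3.4

The orange cone moved from about (1.2, 5.8) to (3.2, 3.0), a distance of √(2.0² + 2.8²) ≈ 3.4.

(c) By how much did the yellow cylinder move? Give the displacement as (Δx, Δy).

(1.0, -0.5)

The yellow cylinder was at about (9.6, 2.8) and moved to about (10.6, 2.3).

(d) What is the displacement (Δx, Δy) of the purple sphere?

(3.1, -2.4)

The purple sphere was at about (8.6, 5.5) and moved to about (11.7, 3.1).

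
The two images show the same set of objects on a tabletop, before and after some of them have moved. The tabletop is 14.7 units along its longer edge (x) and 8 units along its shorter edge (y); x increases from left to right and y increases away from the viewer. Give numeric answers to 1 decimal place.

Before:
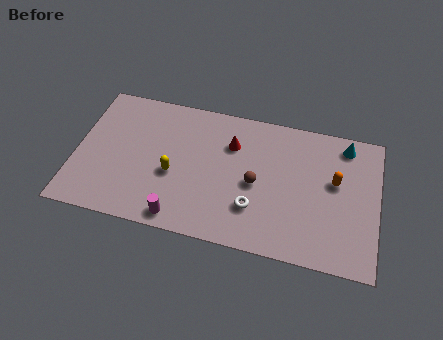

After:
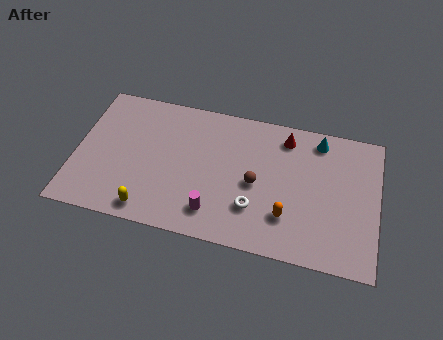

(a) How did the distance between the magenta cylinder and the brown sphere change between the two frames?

-1.7

The distance was about 4.5 in the first image and 2.8 in the second, so they moved 1.7 units closer together.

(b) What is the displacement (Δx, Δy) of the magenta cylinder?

(1.6, 0.7)

The magenta cylinder started near (5.3, 0.9) and ended near (6.9, 1.6).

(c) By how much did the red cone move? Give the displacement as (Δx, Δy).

(2.6, 1.0)

From the two frames, the red cone sits at roughly (7.5, 5.7) before and (10.1, 6.7) after.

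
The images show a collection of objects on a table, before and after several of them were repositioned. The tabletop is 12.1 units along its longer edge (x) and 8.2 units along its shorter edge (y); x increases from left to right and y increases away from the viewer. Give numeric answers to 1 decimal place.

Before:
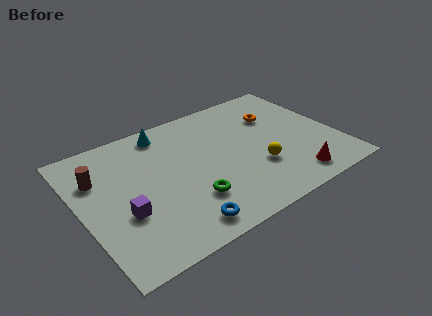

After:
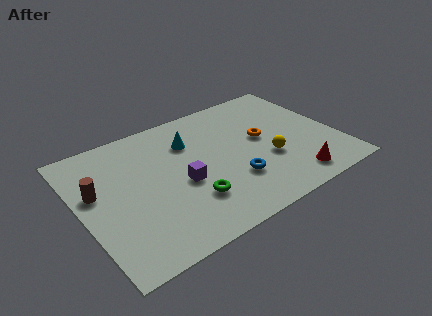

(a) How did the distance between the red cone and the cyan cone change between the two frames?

-1.6

Before: roughly 7.8 units apart; after: 6.2. That's 1.6 units closer together.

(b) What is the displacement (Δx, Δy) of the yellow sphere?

(0.6, 0.3)

From the two frames, the yellow sphere sits at roughly (8.1, 2.7) before and (8.7, 3.0) after.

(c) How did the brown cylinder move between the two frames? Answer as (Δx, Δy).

(-0.2, -0.8)

The brown cylinder was at about (1.0, 5.7) and moved to about (0.8, 4.9).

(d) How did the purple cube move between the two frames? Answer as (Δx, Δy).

(2.8, 0.5)

The purple cube was at about (1.8, 3.0) and moved to about (4.6, 3.5).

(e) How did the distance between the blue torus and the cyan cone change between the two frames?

-2.3

The distance was about 6.0 in the first image and 3.7 in the second, so they moved 2.3 units closer together.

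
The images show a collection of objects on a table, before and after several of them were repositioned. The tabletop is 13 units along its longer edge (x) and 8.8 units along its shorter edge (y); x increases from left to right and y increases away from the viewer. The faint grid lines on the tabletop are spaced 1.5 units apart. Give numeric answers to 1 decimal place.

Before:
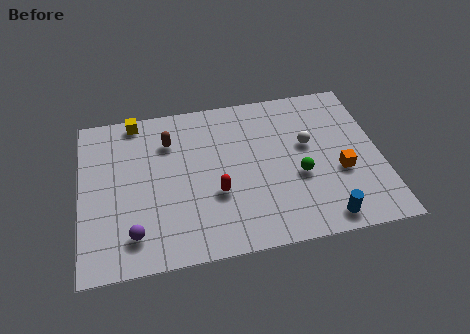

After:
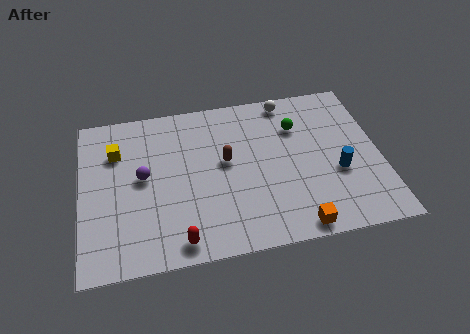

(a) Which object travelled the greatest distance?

the orange cube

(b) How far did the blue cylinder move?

2.5

The blue cylinder moved from about (10.3, 1.0) to (11.1, 3.4), a distance of √(0.8² + 2.4²) ≈ 2.5.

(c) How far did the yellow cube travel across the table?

1.9

The yellow cube moved from about (2.5, 8.0) to (1.6, 6.3), a distance of √(0.9² + 1.7²) ≈ 1.9.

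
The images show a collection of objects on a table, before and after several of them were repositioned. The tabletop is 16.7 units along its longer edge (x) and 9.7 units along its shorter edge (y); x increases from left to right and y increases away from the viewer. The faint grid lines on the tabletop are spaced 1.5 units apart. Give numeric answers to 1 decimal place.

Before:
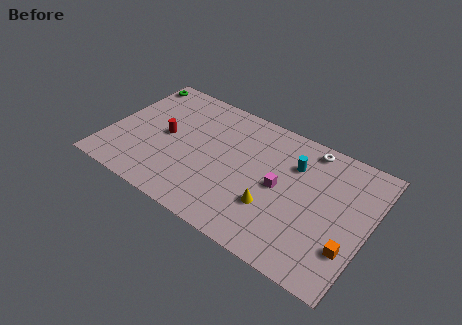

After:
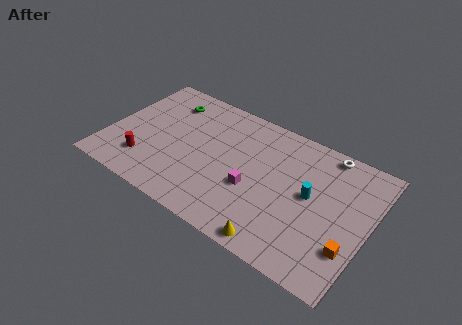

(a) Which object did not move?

the orange cube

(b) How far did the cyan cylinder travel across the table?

2.1

The cyan cylinder moved from about (11.7, 6.9) to (13.0, 5.2), a distance of √(1.3² + 1.7²) ≈ 2.1.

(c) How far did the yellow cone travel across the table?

2.3

From (10.9, 3.1) to (11.6, 0.9), the yellow cone covered √(0.7² + 2.2²) ≈ 2.3 units.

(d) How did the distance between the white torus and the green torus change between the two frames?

-1.2

The distance was about 11.6 in the first image and 10.4 in the second, so they moved 1.2 units closer together.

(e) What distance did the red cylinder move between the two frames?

2.8

The red cylinder moved from about (3.6, 4.9) to (2.7, 2.3), a distance of √(0.9² + 2.6²) ≈ 2.8.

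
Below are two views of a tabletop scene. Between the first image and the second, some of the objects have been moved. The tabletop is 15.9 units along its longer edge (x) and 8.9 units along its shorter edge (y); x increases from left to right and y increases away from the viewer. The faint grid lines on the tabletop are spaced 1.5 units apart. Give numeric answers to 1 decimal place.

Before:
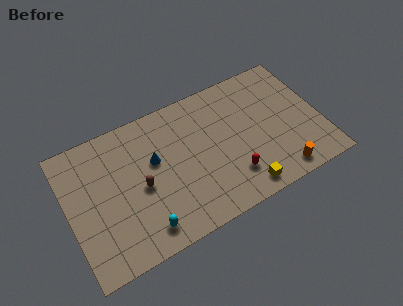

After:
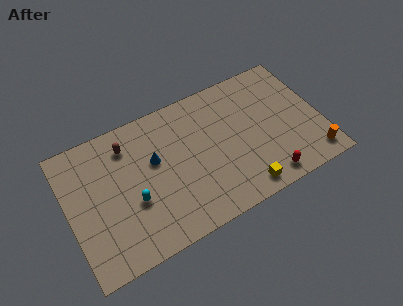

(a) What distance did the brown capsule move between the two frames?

3.0

The brown capsule was near (4.5, 4.1) before and (4.0, 7.1) after, so it travelled √(0.5² + 3.0²) ≈ 3.0 units.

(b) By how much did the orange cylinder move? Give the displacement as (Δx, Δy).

(2.1, 0.2)

The orange cylinder was at about (12.9, 1.1) and moved to about (15.0, 1.3).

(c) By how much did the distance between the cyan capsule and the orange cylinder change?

+2.7

Before: roughly 8.6 units apart; after: 11.3. That's 2.7 units further apart.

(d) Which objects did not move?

the yellow cube and the blue cone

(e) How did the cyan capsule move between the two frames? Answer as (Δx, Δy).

(-0.4, 2.0)

The cyan capsule was at about (4.3, 1.4) and moved to about (3.9, 3.4).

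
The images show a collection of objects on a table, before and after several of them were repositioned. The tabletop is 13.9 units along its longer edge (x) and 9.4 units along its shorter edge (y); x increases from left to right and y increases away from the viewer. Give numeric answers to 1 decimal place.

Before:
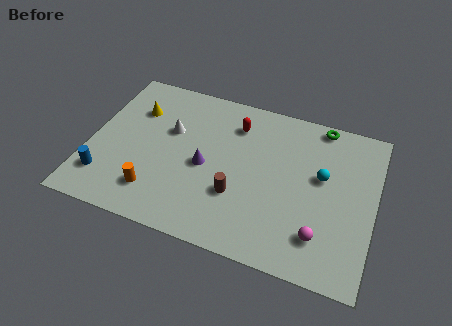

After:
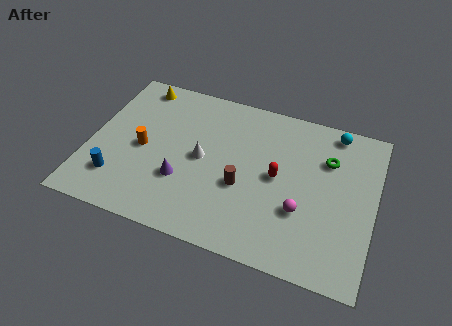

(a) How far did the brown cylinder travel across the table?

0.6

The brown cylinder was near (7.4, 3.1) before and (7.6, 3.7) after, so it travelled √(0.2² + 0.6²) ≈ 0.6 units.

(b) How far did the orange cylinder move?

2.6

The orange cylinder moved from about (3.5, 2.0) to (2.6, 4.4), a distance of √(0.9² + 2.4²) ≈ 2.6.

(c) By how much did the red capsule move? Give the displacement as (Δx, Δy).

(2.3, -2.5)

The red capsule was at about (6.9, 7.3) and moved to about (9.2, 4.8).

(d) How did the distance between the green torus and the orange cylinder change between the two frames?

-0.8

They were about 10.0 units apart before and 9.2 after — 0.8 units closer together.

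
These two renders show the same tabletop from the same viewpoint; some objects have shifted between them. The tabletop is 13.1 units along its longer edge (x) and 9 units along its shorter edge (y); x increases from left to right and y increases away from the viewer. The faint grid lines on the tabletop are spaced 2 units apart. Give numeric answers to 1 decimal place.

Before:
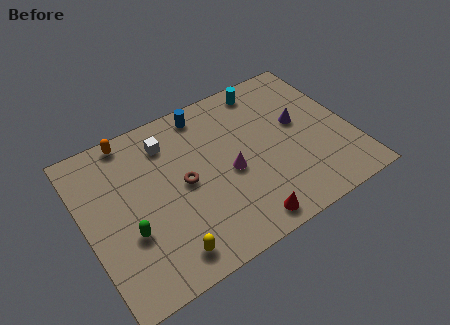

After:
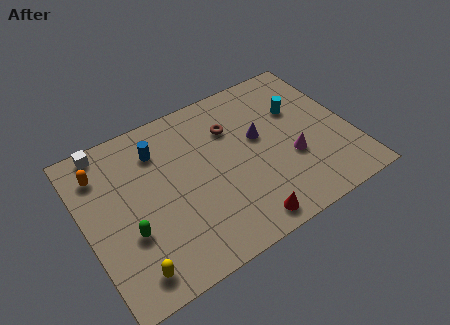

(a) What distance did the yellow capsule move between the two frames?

1.7

From (3.4, 1.3) to (1.7, 1.3), the yellow capsule covered √(1.7² + 0.0²) ≈ 1.7 units.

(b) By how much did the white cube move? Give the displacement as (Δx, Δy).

(-2.9, 1.1)

From the two frames, the white cube sits at roughly (4.4, 7.1) before and (1.5, 8.2) after.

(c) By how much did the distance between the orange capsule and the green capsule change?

-1.2

They were about 5.1 units apart before and 3.9 after — 1.2 units closer together.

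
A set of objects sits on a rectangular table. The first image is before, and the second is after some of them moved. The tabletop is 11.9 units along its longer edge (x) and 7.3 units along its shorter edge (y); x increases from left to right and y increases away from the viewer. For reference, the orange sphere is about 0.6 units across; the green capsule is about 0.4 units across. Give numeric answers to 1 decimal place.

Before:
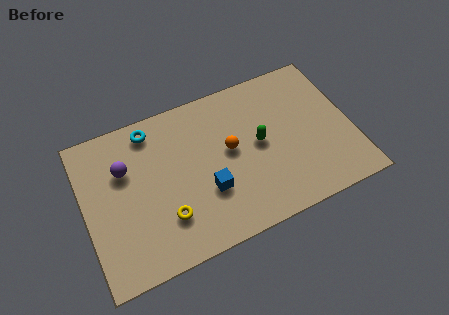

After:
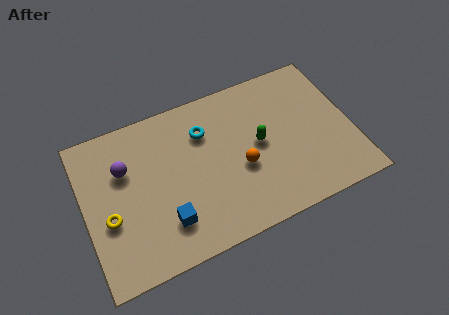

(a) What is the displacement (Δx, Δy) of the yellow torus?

(-2.4, 0.9)

The yellow torus started near (3.4, 2.0) and ended near (1.0, 2.9).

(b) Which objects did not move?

the purple sphere and the green capsule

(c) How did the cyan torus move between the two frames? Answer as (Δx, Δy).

(2.3, -1.0)

The cyan torus was at about (3.2, 6.3) and moved to about (5.5, 5.3).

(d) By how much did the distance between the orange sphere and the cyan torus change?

-1.3

The distance was about 4.0 in the first image and 2.7 in the second, so they moved 1.3 units closer together.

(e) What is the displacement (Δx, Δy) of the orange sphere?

(0.4, -1.0)

The orange sphere was at about (6.5, 4.0) and moved to about (6.9, 3.0).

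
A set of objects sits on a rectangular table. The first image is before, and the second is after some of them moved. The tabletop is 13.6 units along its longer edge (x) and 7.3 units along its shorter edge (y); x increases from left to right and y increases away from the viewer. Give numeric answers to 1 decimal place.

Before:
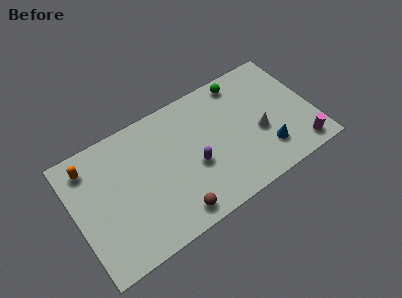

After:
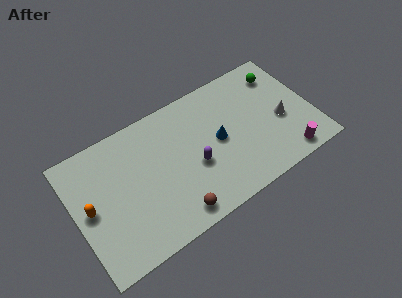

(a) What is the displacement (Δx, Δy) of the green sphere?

(2.2, -0.6)

From the two frames, the green sphere sits at roughly (10.0, 6.4) before and (12.2, 5.8) after.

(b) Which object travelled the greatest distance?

the blue cone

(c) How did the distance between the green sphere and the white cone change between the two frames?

-0.7

They were about 3.4 units apart before and 2.7 after — 0.7 units closer together.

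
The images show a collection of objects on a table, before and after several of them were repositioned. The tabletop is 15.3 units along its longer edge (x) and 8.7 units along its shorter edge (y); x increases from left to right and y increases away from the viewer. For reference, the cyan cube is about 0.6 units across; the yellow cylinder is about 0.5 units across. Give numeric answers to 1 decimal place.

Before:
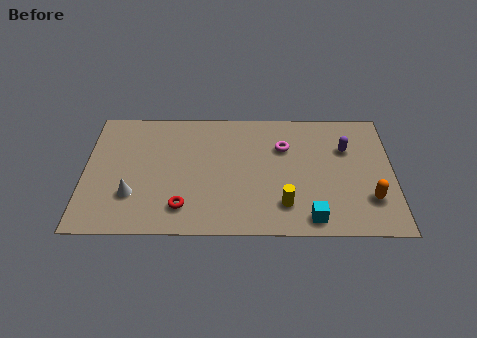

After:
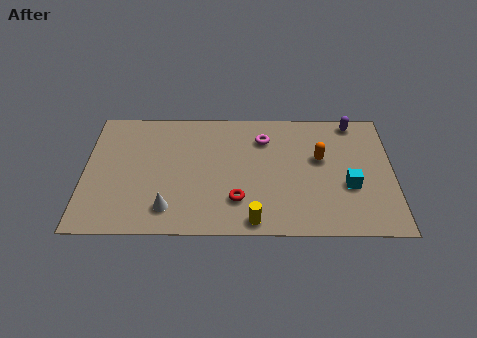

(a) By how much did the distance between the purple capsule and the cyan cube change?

-0.6

They were about 5.1 units apart before and 4.5 after — 0.6 units closer together.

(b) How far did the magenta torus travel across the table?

1.2

The magenta torus was near (9.9, 6.0) before and (8.9, 6.6) after, so it travelled √(1.0² + 0.6²) ≈ 1.2 units.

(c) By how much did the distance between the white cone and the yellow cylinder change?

-3.2

Before: roughly 7.5 units apart; after: 4.3. That's 3.2 units closer together.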